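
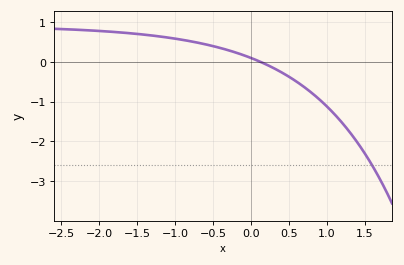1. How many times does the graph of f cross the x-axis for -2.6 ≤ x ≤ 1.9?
1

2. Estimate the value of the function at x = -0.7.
0.485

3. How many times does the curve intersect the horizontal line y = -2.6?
1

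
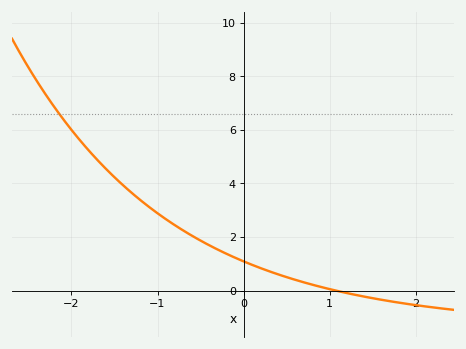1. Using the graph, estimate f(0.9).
0.2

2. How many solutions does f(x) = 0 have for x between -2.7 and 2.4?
1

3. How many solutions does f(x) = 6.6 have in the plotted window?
1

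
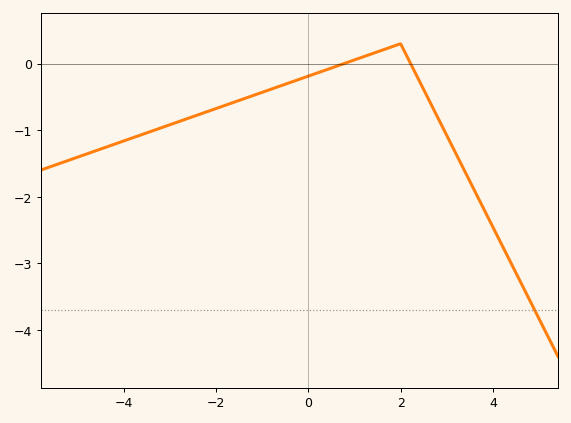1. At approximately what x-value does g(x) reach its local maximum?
2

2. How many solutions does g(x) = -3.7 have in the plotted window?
1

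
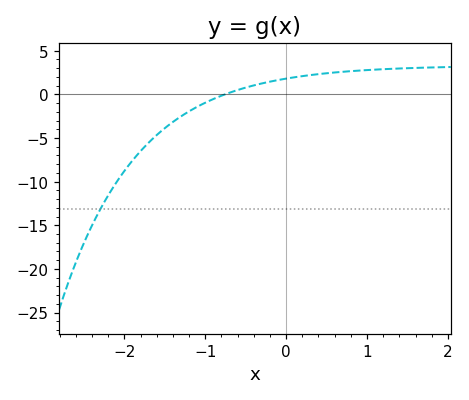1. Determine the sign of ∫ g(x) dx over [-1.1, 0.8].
positive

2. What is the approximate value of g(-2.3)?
-13.2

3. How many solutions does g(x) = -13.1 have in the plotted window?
1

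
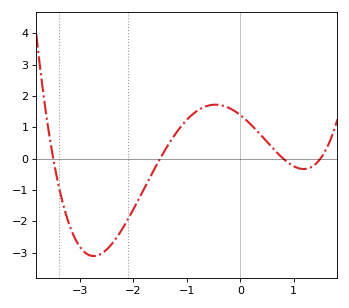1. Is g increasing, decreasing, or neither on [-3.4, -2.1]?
neither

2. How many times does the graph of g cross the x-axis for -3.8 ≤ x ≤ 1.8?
4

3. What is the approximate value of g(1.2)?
-0.3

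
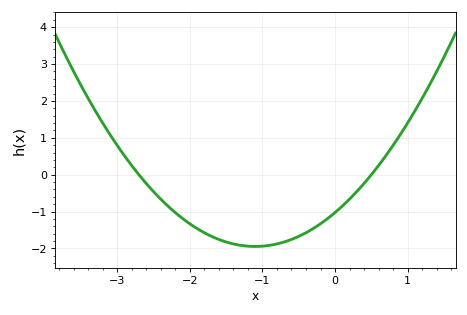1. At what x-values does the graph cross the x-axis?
-2.7, 0.5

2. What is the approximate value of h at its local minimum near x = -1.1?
-1.95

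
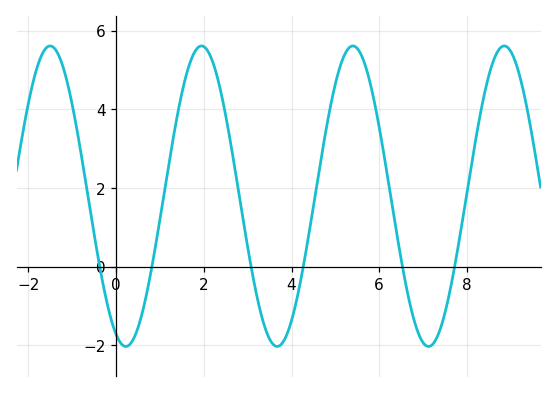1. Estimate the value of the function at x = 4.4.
0.8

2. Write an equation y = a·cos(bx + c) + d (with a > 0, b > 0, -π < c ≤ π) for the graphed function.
y = 3.82cos(1.8x + 2.7) + 1.79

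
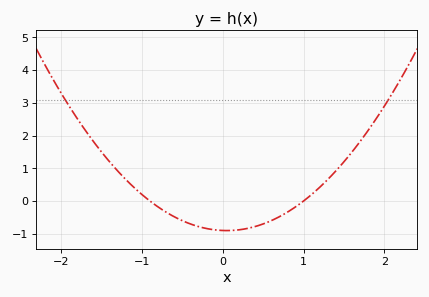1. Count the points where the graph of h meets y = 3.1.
2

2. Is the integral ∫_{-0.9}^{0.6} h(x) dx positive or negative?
negative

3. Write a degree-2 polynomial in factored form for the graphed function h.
y = 1(x + 0.9)(x - 1)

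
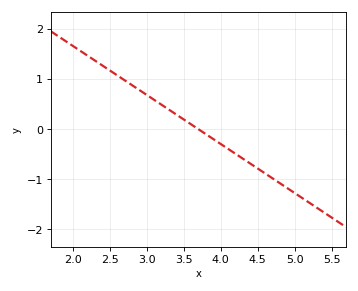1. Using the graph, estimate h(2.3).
1.4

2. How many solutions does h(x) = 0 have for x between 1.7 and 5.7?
1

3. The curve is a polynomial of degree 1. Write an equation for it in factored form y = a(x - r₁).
y = -0.98(x - 3.7)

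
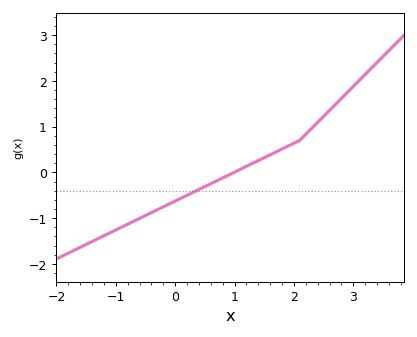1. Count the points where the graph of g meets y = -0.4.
1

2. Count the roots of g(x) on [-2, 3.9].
1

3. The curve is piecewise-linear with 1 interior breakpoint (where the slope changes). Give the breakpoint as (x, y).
(2.1, 0.7)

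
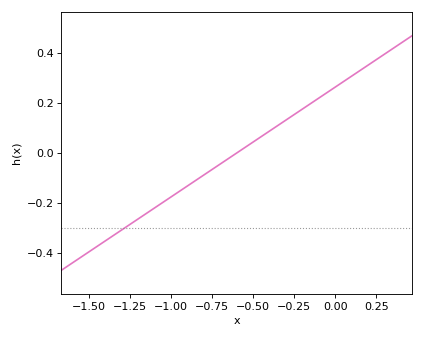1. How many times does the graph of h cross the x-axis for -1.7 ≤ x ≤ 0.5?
1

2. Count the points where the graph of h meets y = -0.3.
1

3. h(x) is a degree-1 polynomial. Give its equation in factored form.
y = 0.44(x + 0.6)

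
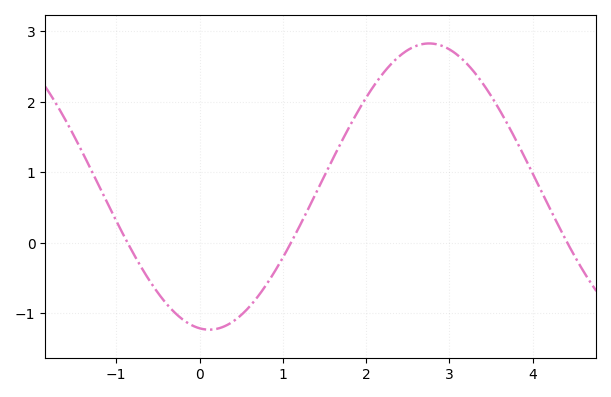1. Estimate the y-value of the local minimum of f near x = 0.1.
-1.23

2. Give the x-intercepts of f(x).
-0.863, 1.1, 4.42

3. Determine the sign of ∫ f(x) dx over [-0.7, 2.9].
positive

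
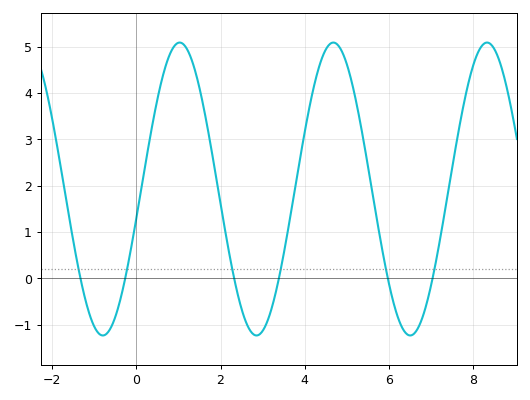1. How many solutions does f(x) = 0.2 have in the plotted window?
6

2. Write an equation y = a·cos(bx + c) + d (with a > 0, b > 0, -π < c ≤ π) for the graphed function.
y = 3.16cos(1.72x - 1.77) + 1.93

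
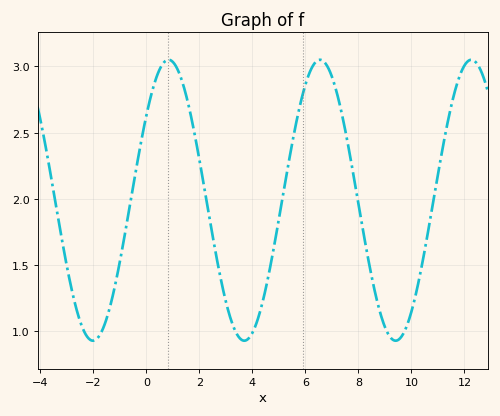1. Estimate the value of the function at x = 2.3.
1.95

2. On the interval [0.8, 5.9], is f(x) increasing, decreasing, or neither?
neither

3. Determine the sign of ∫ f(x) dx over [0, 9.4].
positive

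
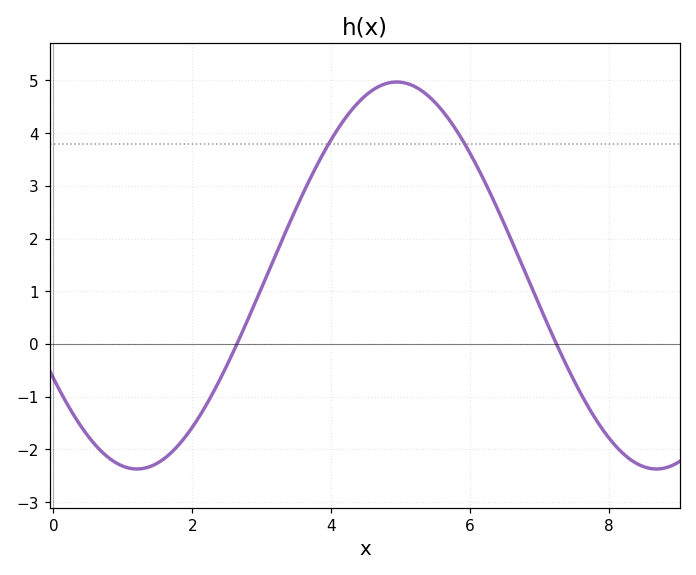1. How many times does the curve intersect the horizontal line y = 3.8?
2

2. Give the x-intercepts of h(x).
2.64, 7.25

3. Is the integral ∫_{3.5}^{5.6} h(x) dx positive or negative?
positive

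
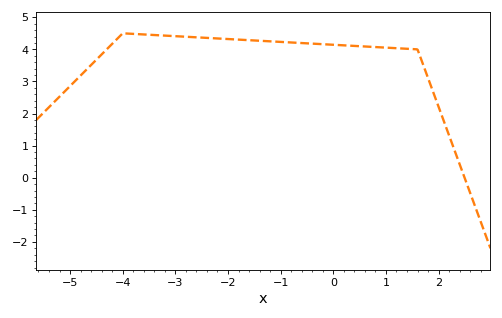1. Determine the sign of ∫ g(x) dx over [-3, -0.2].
positive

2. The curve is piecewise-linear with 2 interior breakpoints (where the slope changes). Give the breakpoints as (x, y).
(-4, 4.5); (1.6, 4)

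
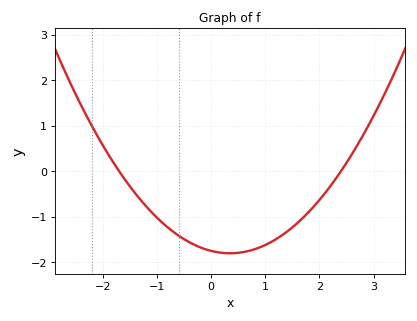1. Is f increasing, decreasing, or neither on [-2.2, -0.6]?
decreasing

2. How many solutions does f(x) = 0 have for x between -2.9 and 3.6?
2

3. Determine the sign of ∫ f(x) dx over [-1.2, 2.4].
negative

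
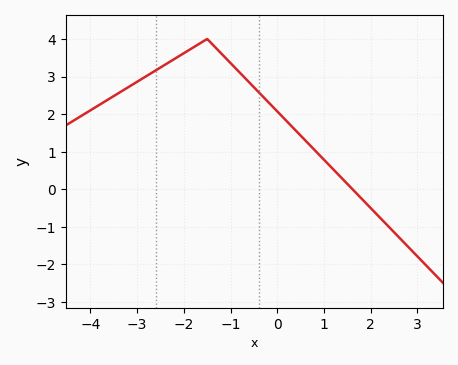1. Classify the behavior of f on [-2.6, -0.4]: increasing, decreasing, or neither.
neither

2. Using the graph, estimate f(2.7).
-1.4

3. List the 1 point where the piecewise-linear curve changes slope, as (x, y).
(-1.5, 4)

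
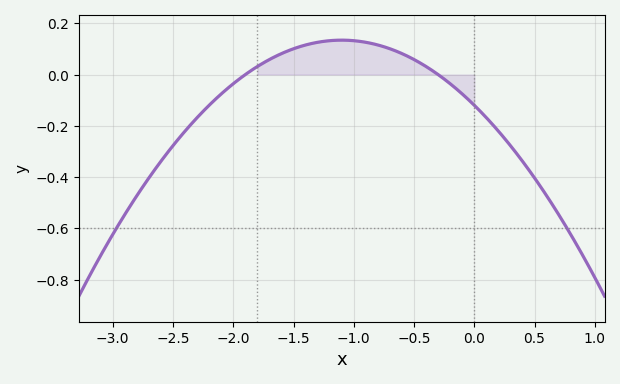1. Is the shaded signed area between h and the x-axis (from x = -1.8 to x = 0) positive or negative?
positive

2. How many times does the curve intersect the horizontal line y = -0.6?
2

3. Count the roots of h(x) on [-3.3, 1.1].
2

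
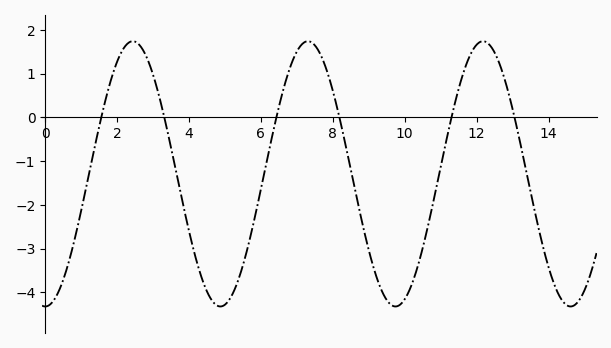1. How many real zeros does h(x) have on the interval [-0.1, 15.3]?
6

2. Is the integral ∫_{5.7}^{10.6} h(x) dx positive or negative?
negative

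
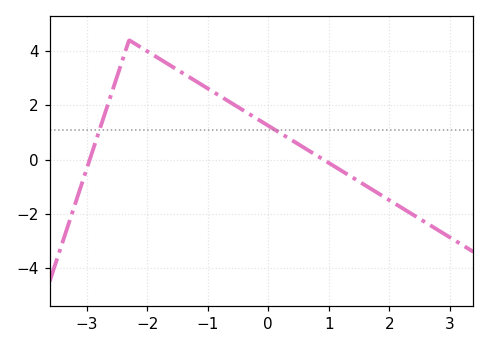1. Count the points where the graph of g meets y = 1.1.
2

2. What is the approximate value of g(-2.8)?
1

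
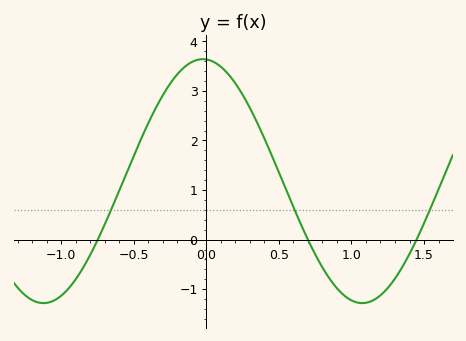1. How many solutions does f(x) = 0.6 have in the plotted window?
3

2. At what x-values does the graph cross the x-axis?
-0.748, 0.7, 1.45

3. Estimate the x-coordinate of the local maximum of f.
-0.024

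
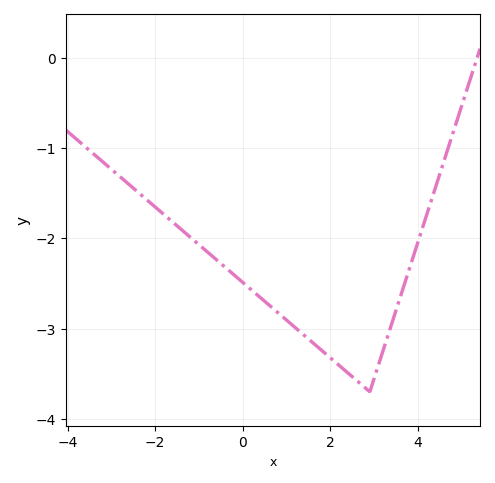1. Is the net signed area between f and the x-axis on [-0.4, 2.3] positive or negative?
negative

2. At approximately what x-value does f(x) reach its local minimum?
2.9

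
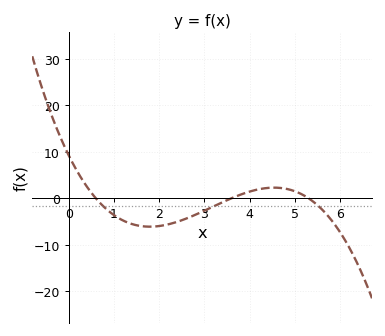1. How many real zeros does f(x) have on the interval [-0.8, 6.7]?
3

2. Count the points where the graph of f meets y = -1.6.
3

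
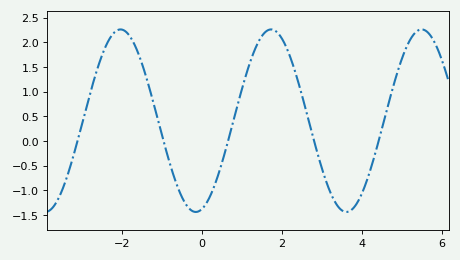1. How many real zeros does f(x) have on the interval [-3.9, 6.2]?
5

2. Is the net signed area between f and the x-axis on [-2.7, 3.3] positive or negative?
positive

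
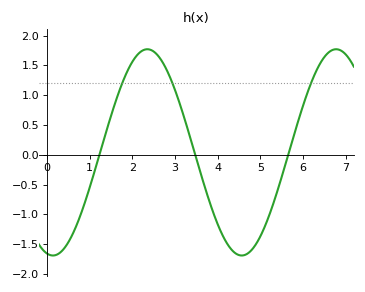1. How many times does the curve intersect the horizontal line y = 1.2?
3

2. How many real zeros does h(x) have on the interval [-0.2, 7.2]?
3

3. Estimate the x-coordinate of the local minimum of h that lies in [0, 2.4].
0.1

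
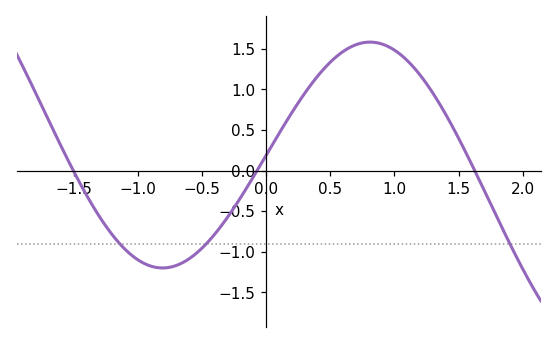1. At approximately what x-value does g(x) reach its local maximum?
0.809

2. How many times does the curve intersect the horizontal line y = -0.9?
3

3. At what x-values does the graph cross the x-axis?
-1.5, -0.072, 1.63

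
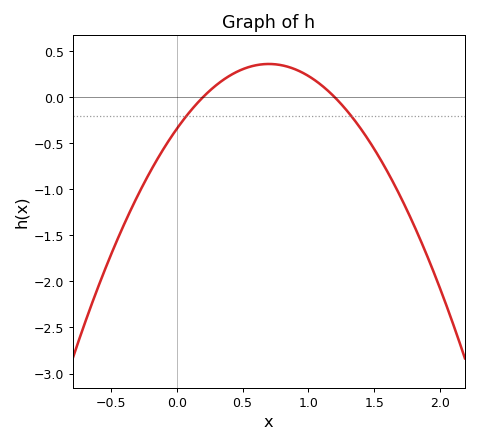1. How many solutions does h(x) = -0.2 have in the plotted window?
2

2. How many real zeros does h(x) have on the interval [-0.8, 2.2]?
2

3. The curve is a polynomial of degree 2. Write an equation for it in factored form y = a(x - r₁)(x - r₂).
y = -1.44(x - 0.2)(x - 1.2)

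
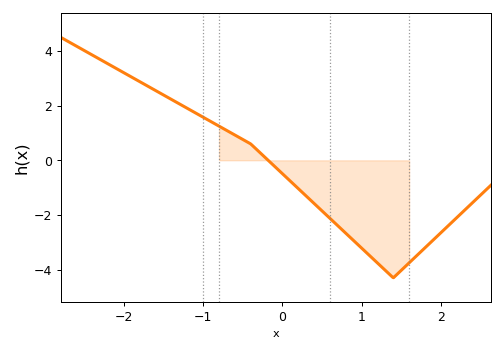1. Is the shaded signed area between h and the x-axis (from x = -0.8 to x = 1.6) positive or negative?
negative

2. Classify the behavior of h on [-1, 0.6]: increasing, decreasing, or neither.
decreasing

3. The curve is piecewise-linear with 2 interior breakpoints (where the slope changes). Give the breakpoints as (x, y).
(-0.4, 0.6); (1.4, -4.3)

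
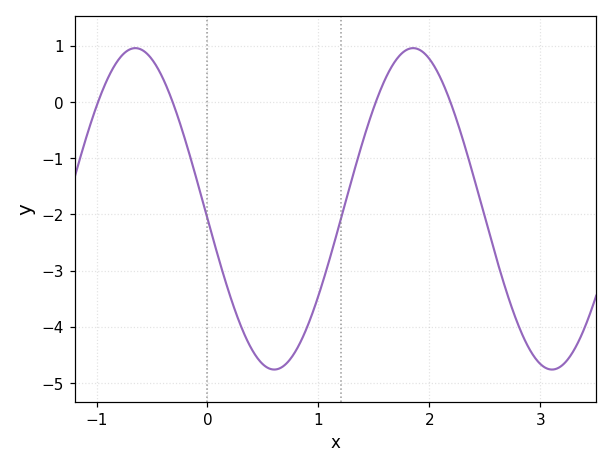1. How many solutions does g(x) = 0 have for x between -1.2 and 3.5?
4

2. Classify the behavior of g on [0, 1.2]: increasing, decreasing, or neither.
neither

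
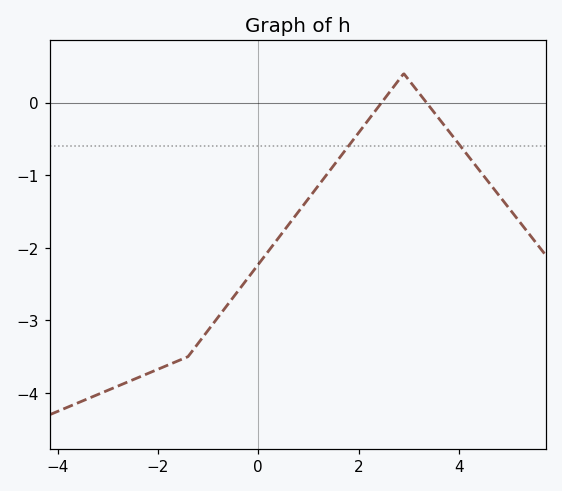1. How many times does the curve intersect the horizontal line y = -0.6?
2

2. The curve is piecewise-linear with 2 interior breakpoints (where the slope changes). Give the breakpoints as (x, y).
(-1.4, -3.5); (2.9, 0.4)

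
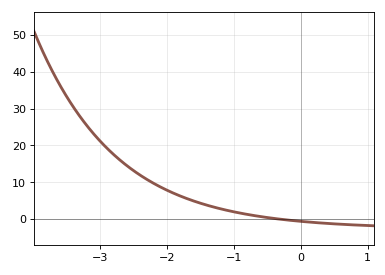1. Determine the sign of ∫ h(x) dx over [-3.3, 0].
positive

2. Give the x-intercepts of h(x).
-0.3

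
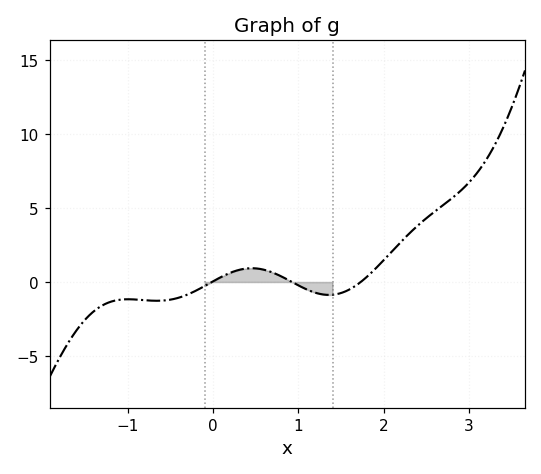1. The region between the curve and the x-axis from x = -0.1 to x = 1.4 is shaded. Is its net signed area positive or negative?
positive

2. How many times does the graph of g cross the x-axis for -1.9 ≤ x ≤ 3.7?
3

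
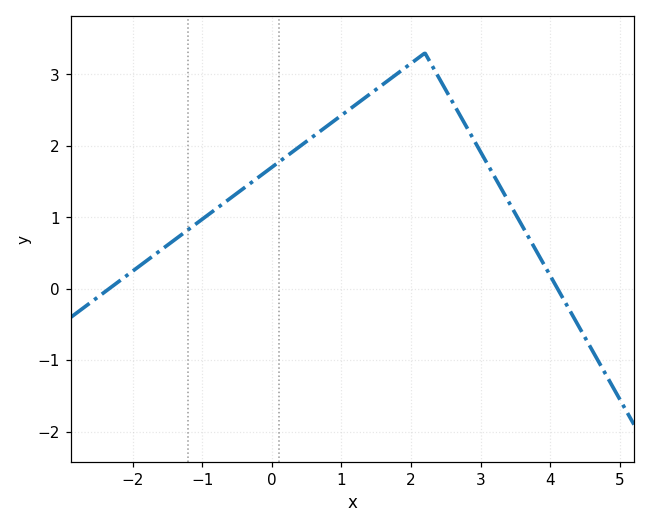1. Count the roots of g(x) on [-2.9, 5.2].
2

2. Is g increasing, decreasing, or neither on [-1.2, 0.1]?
increasing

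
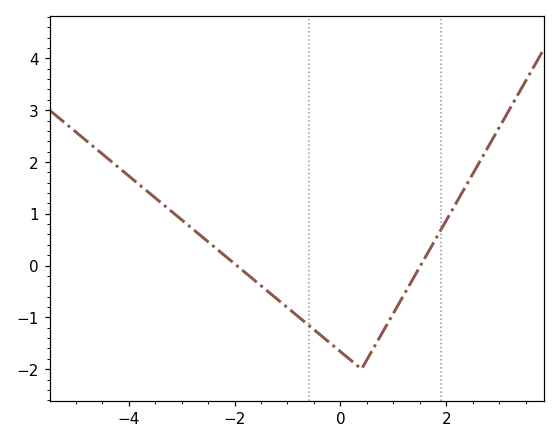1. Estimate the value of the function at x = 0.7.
-1.5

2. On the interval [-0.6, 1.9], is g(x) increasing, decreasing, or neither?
neither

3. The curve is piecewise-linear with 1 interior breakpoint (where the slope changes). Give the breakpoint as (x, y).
(0.4, -2)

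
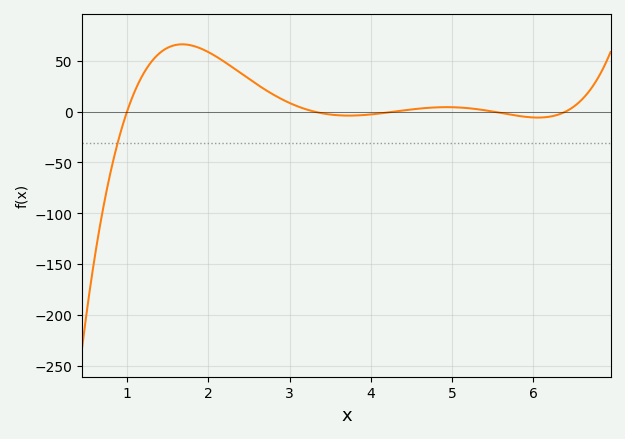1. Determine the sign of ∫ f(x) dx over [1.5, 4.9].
positive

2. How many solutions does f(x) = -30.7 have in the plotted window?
1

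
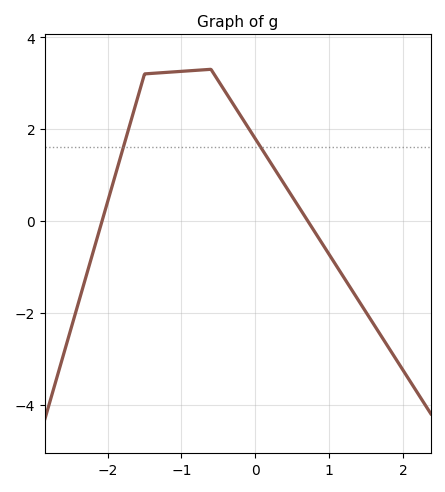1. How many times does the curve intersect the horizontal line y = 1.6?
2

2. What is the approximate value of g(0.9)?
-0.48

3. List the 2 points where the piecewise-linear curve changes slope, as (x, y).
(-1.5, 3.2); (-0.6, 3.3)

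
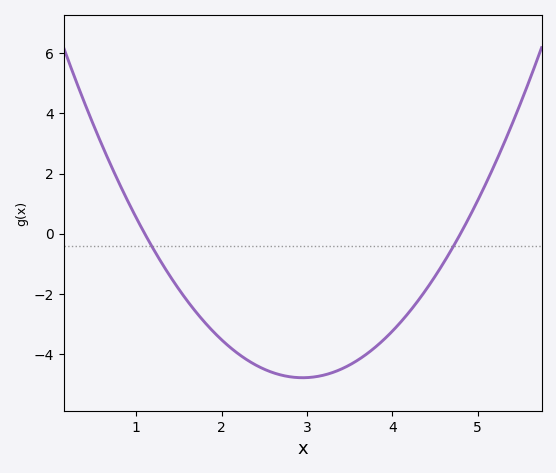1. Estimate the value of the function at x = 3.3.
-4.6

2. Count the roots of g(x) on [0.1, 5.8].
2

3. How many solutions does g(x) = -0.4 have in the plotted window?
2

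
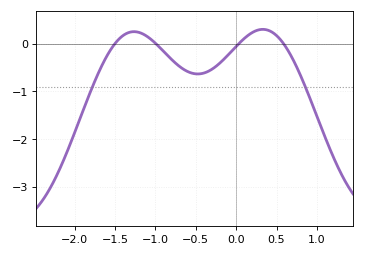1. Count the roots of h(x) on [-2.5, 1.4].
4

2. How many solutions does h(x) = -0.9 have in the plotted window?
2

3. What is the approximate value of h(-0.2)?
-0.403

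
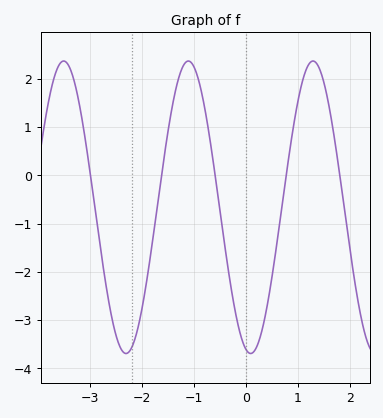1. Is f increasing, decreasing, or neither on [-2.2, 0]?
neither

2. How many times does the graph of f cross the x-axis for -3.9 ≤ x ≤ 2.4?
5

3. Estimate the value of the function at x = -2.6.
-2.8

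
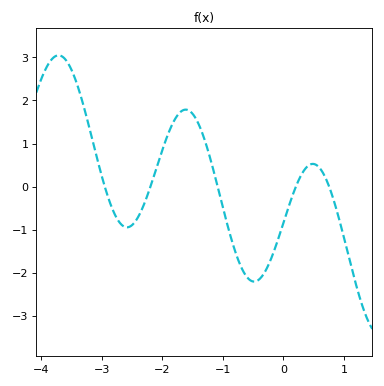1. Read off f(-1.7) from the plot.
1.7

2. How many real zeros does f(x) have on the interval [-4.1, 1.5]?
5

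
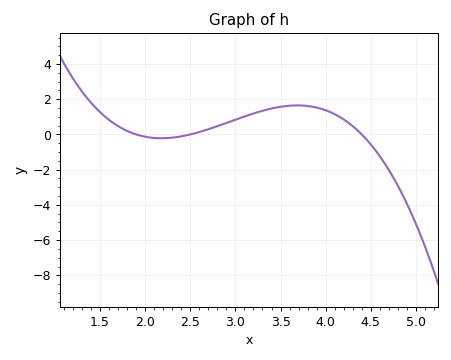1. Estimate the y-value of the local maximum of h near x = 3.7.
1.65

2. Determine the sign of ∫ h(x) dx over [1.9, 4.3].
positive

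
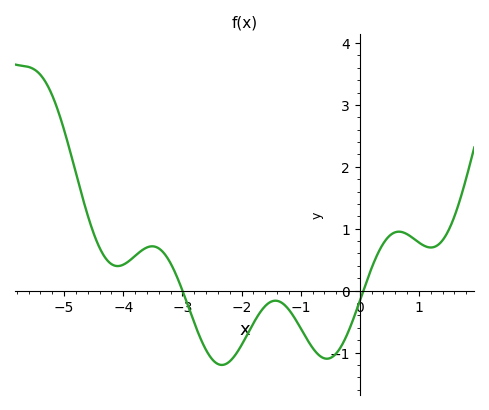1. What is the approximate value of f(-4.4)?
0.7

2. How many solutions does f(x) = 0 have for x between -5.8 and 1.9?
2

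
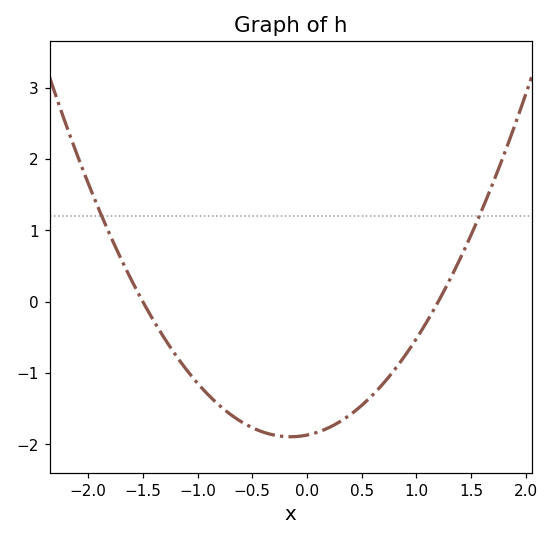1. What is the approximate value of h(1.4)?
0.6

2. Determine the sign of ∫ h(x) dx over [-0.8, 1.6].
negative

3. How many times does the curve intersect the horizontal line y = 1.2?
2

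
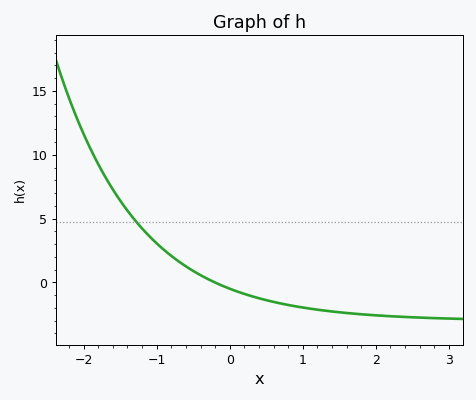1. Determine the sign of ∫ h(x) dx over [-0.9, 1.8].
negative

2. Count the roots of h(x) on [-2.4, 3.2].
1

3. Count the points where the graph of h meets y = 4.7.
1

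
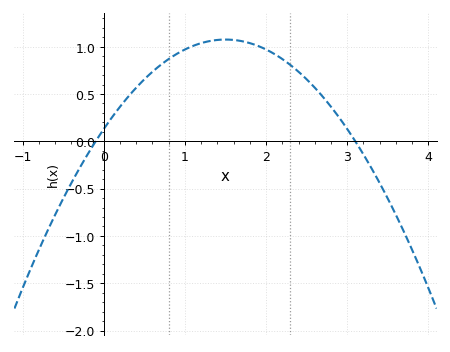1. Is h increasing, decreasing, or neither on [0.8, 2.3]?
neither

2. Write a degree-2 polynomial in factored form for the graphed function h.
y = -0.42(x + 0.1)(x - 3.1)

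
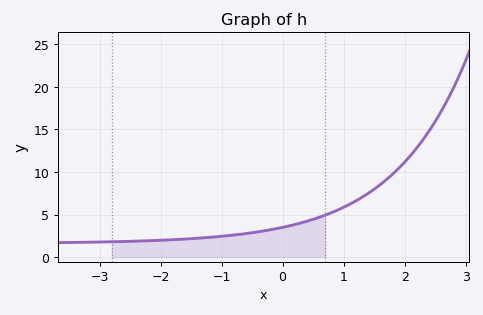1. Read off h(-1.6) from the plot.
2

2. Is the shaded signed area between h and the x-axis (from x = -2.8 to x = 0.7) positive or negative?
positive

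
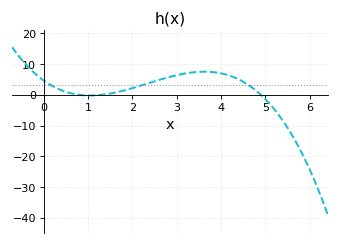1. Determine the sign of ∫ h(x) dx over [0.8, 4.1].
positive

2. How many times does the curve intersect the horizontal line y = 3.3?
3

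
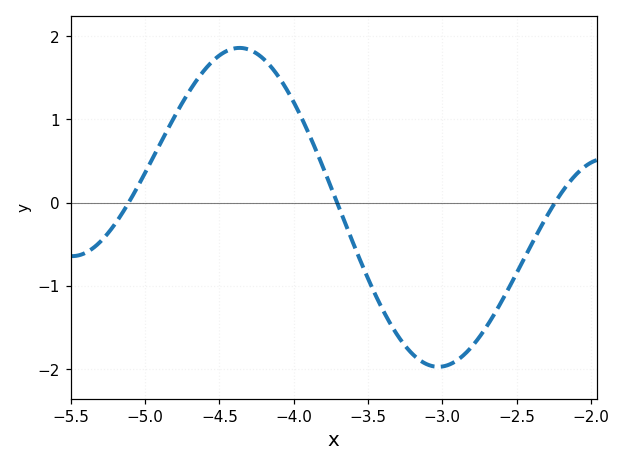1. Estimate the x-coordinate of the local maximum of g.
-4.35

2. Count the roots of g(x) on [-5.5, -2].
3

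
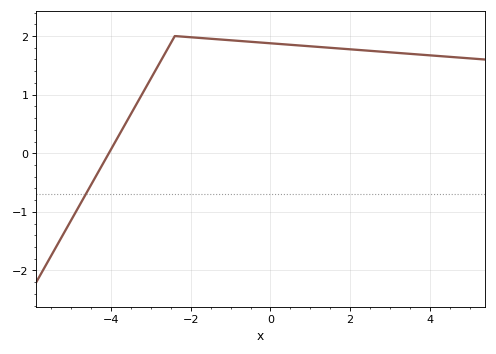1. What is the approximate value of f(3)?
1.72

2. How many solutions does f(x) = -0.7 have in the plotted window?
1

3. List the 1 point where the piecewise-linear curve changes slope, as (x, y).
(-2.4, 2)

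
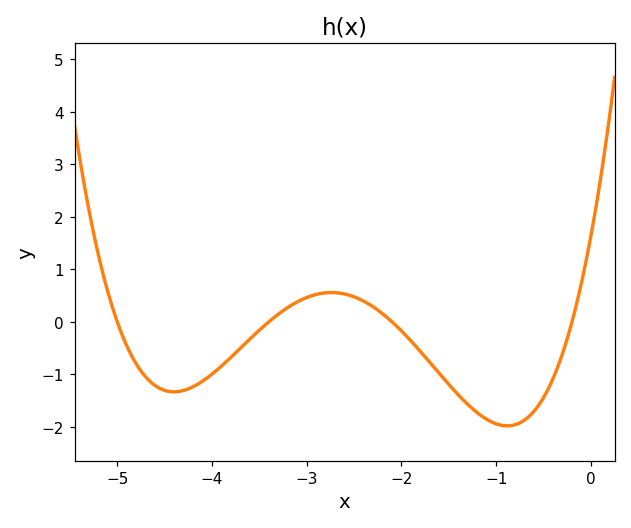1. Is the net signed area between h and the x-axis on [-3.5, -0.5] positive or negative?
negative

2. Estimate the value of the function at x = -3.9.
-0.842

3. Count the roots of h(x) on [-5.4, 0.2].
4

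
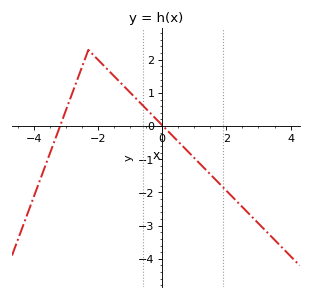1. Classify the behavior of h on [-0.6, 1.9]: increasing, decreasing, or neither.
decreasing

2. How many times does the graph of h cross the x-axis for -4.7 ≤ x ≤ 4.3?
2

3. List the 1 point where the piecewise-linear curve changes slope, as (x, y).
(-2.3, 2.3)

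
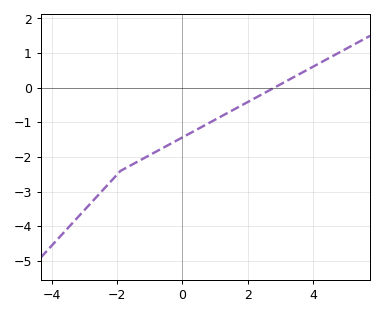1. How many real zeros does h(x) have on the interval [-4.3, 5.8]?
1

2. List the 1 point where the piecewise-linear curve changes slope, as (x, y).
(-1.9, -2.4)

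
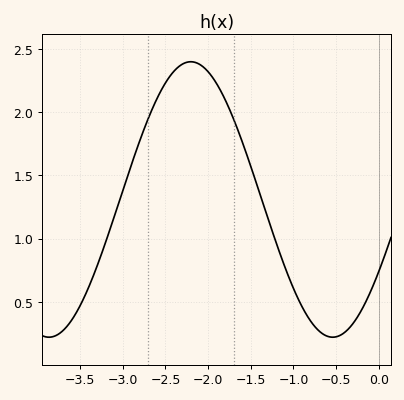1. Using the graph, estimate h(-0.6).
0.25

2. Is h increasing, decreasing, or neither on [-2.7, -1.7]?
neither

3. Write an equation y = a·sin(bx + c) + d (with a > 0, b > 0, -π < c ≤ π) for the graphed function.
y = 1.09sin(1.9x - 0.55) + 1.31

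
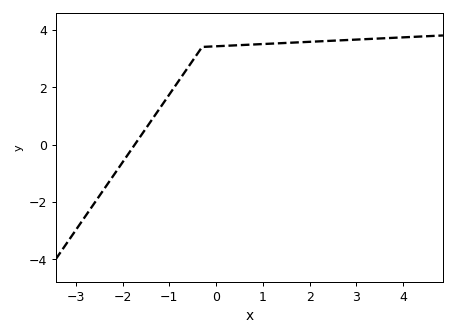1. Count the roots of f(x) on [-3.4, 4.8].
1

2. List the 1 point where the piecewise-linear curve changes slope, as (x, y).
(-0.3, 3.4)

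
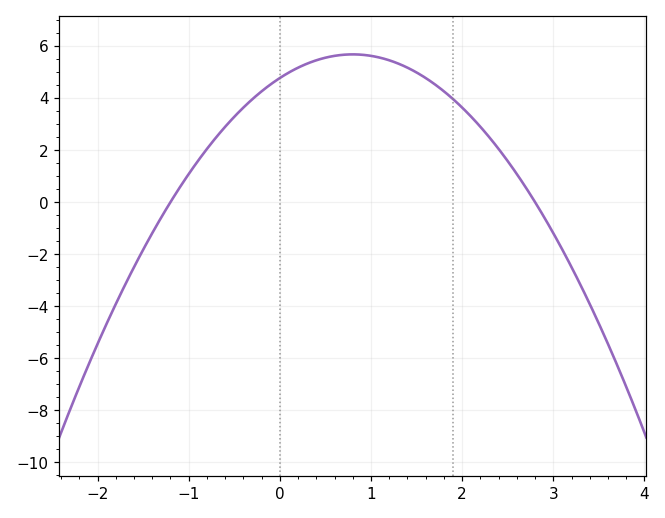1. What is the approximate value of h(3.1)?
-1.83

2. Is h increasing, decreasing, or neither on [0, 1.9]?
neither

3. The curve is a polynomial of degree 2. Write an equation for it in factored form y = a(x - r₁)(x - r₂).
y = -1.42(x + 1.2)(x - 2.8)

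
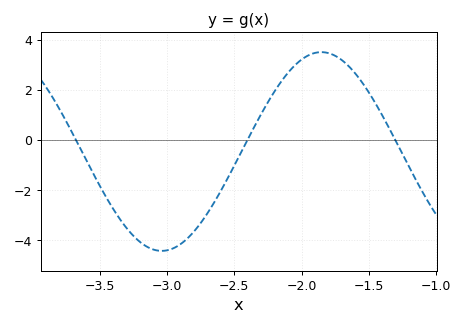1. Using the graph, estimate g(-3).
-4.42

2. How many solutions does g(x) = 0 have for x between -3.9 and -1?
3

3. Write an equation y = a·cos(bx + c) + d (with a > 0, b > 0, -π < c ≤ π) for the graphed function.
y = 3.97cos(2.65x - 1.37) - 0.47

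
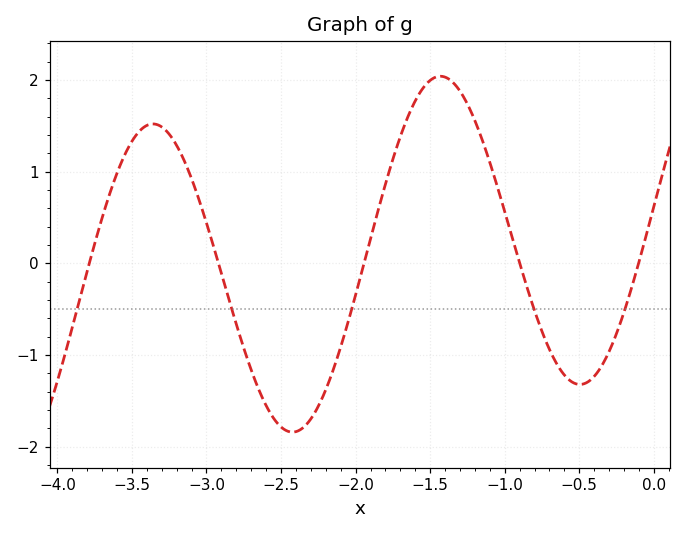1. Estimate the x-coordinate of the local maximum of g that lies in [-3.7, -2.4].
-3.36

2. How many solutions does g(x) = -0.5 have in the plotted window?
5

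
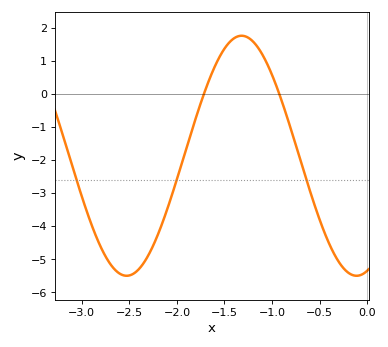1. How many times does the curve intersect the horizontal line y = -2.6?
3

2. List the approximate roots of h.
-1.72, -0.924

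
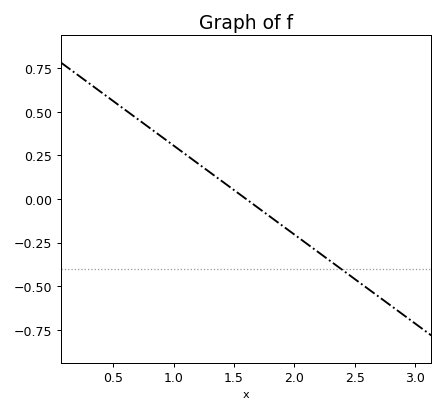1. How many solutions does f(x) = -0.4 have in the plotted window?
1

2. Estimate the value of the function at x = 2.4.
-0.4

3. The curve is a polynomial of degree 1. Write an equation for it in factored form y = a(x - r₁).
y = -0.51(x - 1.6)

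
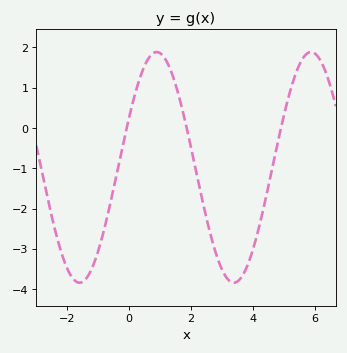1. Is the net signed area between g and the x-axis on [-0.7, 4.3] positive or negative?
negative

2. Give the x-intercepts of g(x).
0, 1.8, 5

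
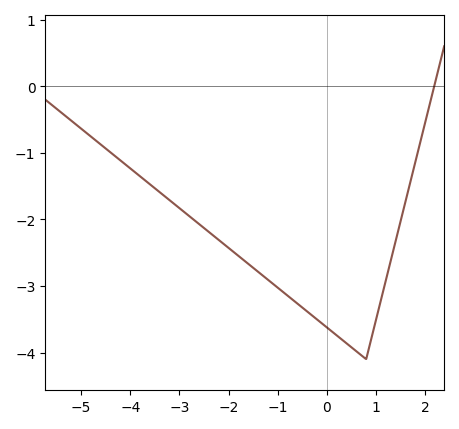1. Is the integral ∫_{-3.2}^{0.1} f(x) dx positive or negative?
negative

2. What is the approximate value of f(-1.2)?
-2.9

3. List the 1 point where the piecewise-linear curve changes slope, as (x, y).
(0.8, -4.1)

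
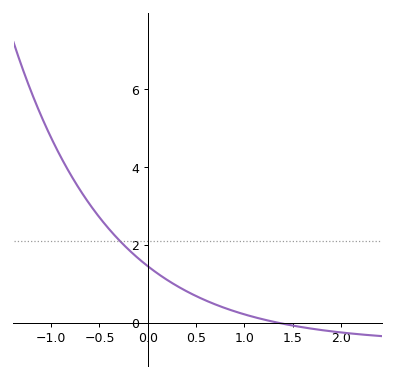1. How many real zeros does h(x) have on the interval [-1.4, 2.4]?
1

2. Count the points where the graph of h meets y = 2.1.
1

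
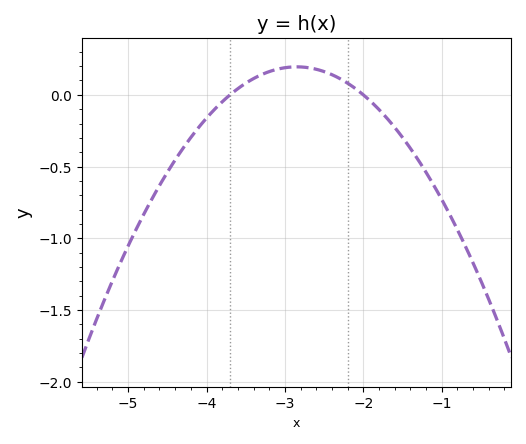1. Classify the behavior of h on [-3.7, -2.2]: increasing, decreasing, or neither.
neither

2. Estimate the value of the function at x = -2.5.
0.162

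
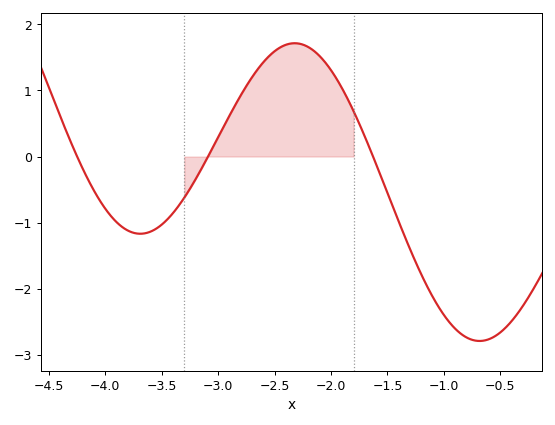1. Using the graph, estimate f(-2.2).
1.66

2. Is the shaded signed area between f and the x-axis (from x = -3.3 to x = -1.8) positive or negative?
positive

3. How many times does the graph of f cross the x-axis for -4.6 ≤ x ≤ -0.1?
3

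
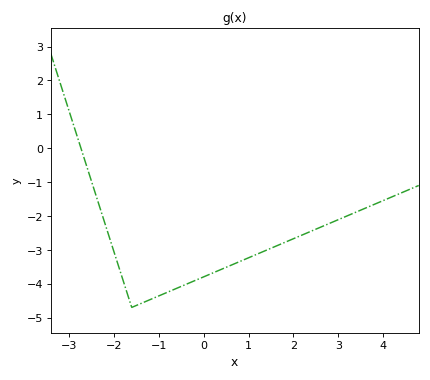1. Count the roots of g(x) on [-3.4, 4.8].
1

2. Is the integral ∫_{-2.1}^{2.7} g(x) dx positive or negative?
negative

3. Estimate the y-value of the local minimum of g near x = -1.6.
-4.7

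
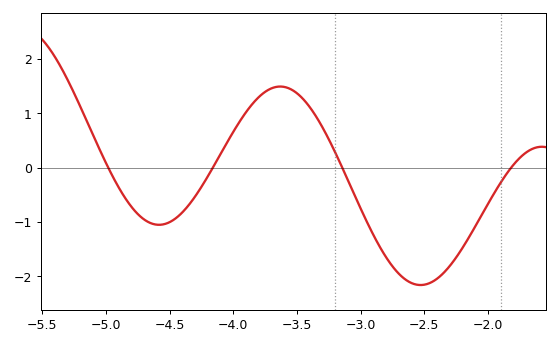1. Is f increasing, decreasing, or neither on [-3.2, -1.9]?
neither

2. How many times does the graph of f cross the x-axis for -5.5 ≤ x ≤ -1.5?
4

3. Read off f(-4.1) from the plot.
0.2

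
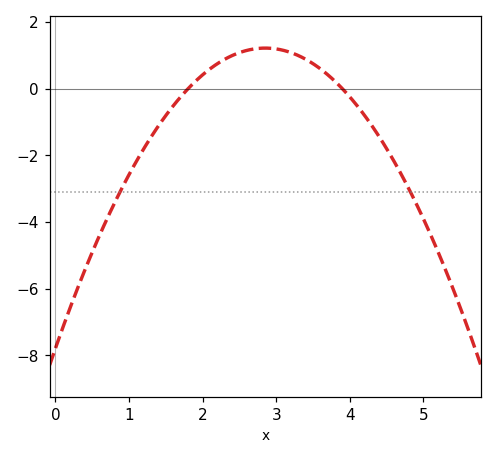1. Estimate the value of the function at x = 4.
-0.244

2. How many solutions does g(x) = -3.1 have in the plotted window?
2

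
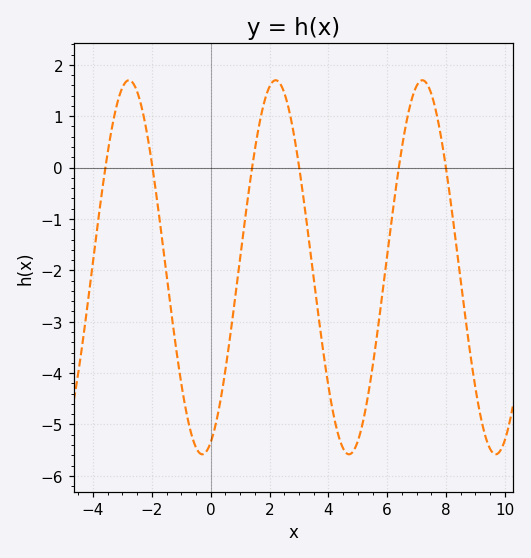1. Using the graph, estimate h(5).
-5.32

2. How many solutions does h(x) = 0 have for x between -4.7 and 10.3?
6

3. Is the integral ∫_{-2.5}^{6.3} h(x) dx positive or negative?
negative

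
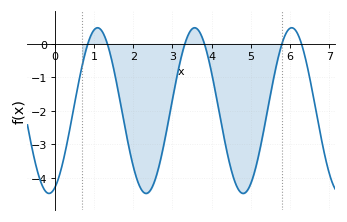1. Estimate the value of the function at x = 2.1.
-4.1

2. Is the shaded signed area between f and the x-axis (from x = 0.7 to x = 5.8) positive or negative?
negative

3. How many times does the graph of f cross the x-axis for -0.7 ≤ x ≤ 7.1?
6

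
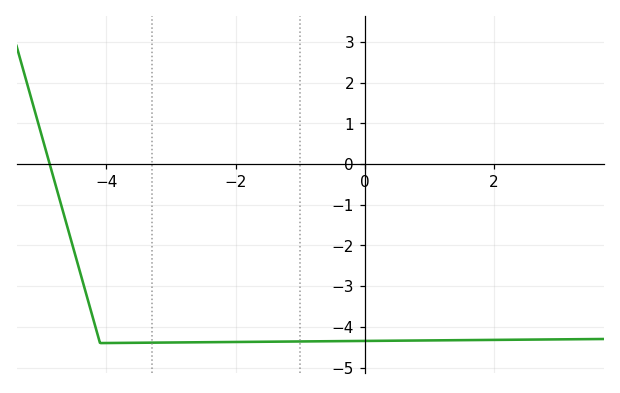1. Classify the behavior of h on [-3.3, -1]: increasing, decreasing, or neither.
increasing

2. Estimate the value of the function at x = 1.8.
-4.3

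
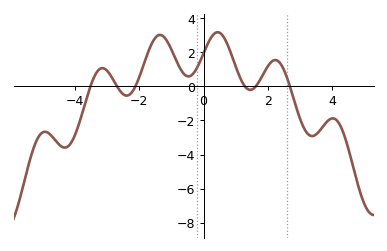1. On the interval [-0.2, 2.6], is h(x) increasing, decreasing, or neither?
neither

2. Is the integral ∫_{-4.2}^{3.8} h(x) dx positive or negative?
positive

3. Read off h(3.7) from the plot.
-2.4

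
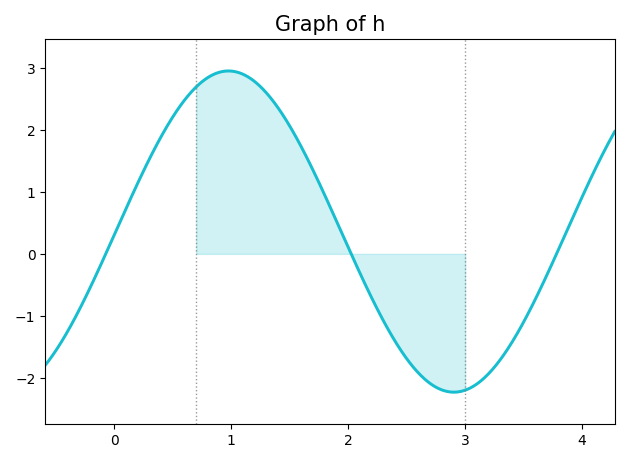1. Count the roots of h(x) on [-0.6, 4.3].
3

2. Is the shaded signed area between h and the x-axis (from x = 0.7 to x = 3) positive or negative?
positive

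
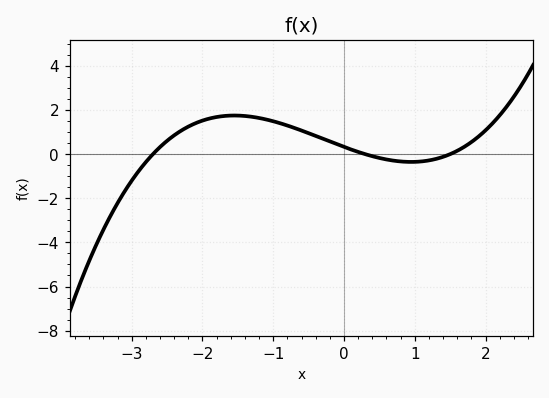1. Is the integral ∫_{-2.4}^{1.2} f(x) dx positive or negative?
positive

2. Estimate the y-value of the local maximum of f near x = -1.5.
1.75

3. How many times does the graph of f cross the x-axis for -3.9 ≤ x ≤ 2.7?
3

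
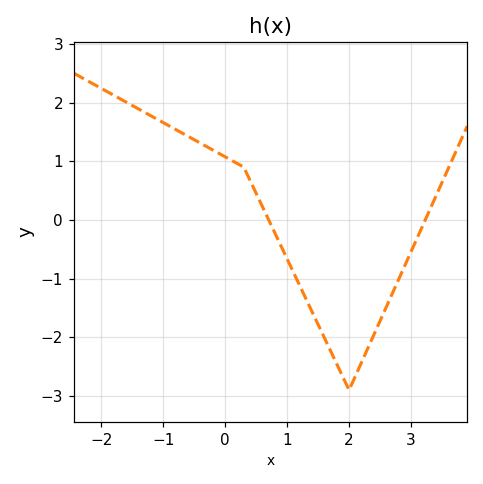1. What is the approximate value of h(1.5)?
-1.8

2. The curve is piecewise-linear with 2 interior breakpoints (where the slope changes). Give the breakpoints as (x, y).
(0.3, 0.9); (2, -2.9)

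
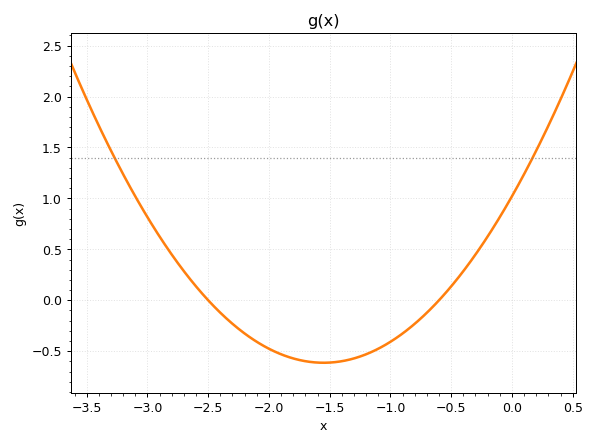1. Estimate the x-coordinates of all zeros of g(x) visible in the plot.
-2.5, -0.6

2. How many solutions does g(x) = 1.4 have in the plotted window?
2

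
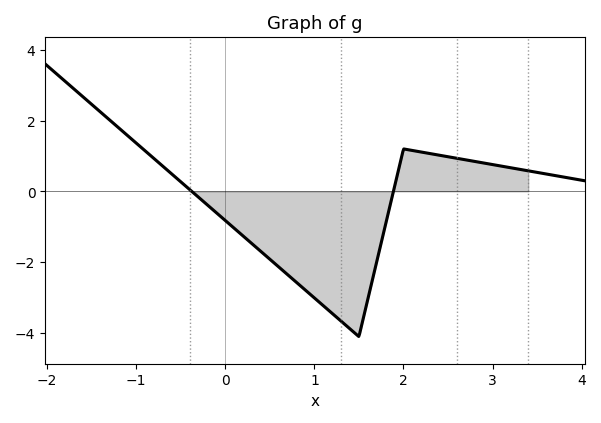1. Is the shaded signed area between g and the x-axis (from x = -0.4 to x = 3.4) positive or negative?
negative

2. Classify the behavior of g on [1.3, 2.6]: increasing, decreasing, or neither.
neither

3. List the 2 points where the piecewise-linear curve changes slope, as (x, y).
(1.5, -4.1); (2, 1.2)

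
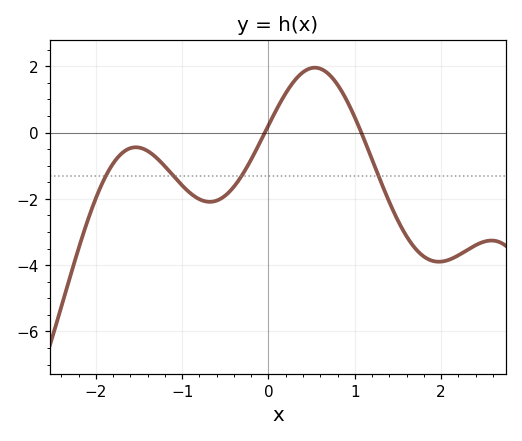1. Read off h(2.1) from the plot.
-3.83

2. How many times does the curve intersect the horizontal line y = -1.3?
4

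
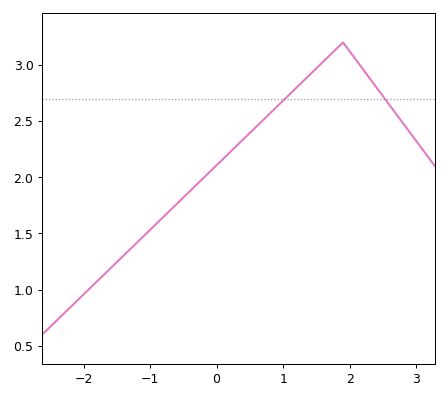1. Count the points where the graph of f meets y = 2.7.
2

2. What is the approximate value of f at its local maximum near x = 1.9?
3.2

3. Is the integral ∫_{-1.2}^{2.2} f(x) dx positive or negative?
positive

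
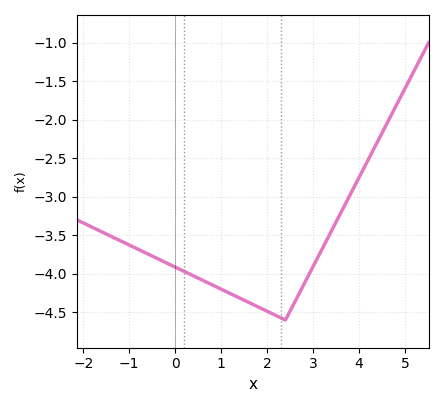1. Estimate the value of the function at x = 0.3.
-4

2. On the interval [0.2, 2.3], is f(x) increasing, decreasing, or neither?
decreasing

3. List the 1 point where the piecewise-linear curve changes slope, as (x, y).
(2.4, -4.6)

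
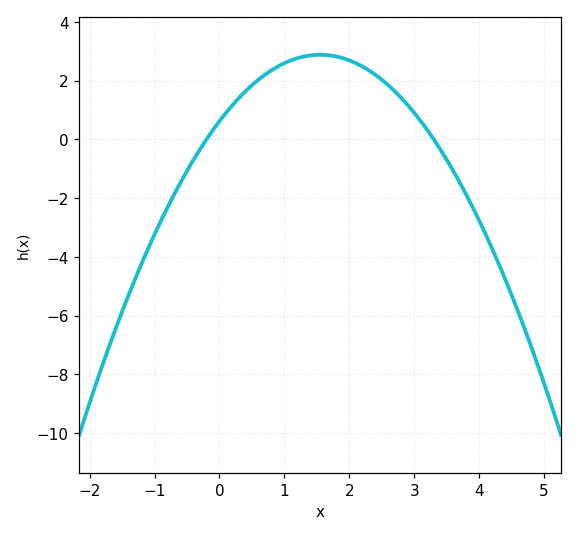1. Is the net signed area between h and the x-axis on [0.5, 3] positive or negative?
positive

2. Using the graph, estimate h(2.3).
2.4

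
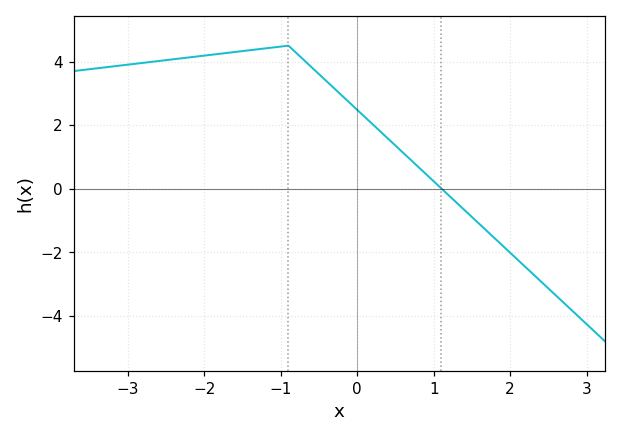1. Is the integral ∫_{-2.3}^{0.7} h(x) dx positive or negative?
positive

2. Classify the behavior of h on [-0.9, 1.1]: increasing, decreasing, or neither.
decreasing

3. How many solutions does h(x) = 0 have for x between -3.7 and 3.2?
1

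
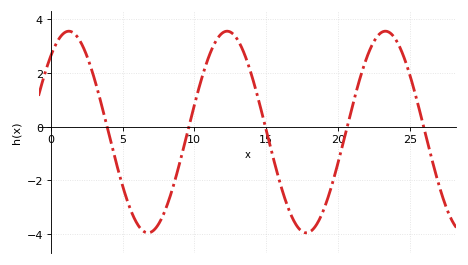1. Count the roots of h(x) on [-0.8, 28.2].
5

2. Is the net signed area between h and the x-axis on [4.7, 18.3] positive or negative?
negative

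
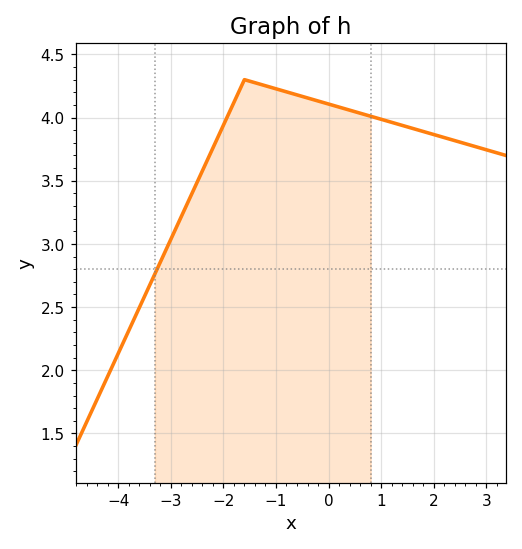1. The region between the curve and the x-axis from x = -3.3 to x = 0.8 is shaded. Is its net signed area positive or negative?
positive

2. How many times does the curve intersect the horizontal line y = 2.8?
1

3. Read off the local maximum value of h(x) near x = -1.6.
4.3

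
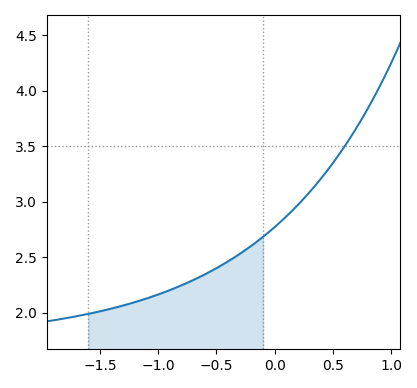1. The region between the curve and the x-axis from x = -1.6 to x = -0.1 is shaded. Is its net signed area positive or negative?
positive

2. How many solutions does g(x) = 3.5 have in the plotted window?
1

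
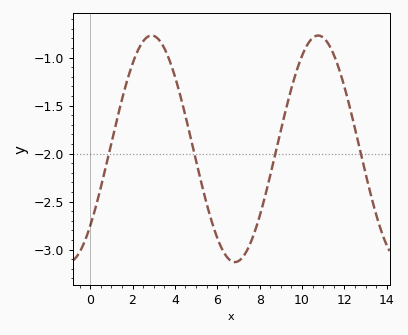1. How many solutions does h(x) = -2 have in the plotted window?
4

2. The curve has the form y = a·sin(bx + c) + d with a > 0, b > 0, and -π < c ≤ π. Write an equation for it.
y = 1.18sin(0.8x - 0.752) - 1.95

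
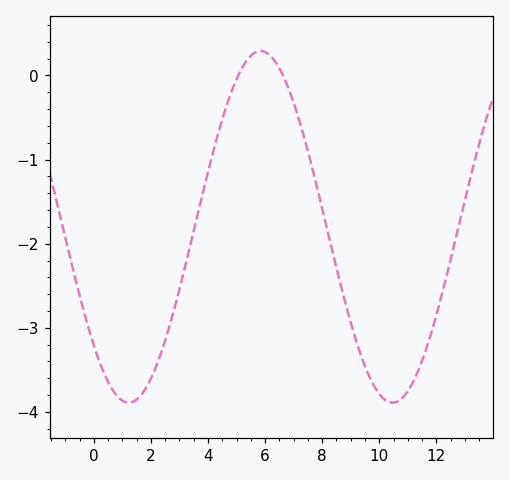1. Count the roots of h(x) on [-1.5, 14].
2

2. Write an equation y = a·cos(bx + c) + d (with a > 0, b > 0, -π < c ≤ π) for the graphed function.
y = 2.09cos(0.68x + 2.31) - 1.8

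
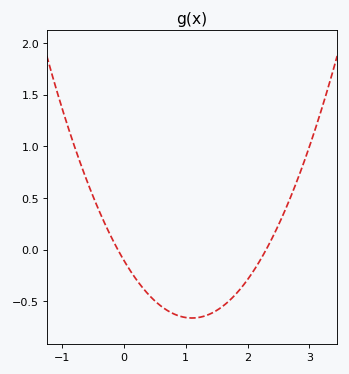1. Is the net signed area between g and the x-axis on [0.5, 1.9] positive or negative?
negative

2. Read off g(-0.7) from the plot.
0.85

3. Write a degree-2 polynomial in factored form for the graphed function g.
y = 0.46(x + 0.1)(x - 2.3)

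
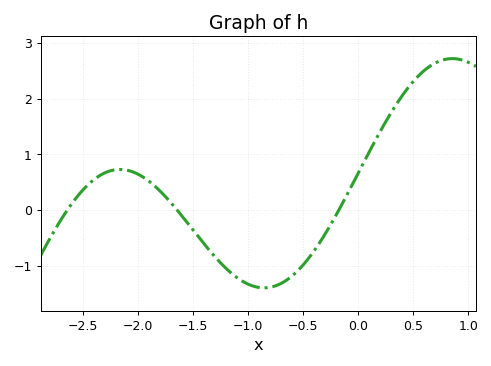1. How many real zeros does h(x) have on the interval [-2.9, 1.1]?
3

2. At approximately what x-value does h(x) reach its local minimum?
-0.9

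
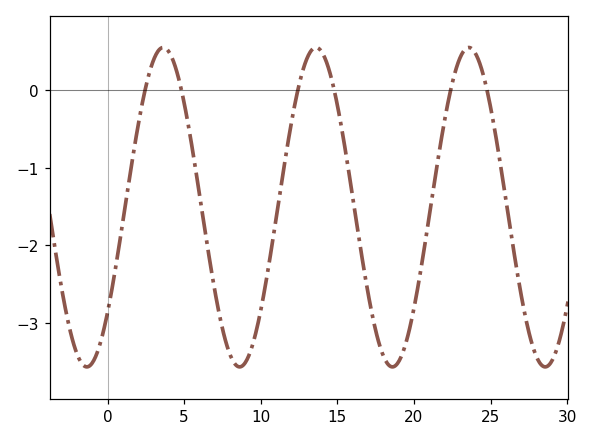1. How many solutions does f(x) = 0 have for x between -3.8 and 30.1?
6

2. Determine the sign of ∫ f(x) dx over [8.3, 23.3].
negative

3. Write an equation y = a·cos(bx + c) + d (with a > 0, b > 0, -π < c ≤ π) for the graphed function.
y = 2.06cos(0.63x - 2.29) - 1.51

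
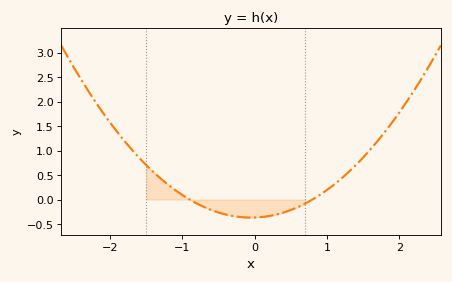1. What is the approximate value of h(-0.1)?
-0.35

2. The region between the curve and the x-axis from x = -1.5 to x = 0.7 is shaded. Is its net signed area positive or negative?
negative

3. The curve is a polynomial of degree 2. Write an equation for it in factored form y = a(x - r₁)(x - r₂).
y = 0.51(x + 0.9)(x - 0.8)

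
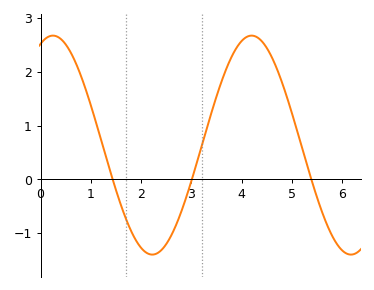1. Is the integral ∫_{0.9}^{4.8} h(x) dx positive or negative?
positive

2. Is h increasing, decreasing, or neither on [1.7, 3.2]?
neither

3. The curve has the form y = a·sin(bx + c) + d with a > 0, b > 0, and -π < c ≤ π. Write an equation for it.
y = 2.04sin(1.6x + 1.2) + 0.64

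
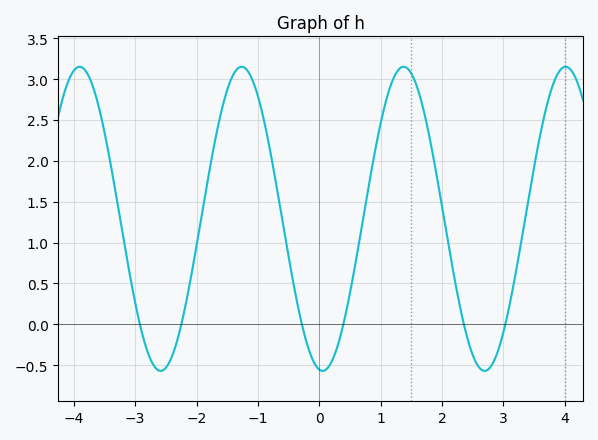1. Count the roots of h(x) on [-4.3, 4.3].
6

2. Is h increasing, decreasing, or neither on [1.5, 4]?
neither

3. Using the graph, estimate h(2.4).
-0.131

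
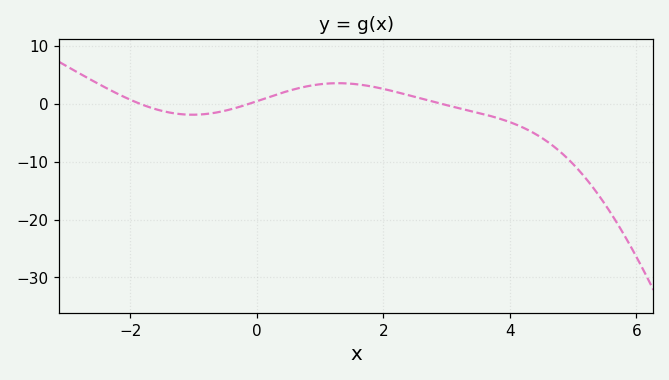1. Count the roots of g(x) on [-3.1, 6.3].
3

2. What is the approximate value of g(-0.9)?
-1.84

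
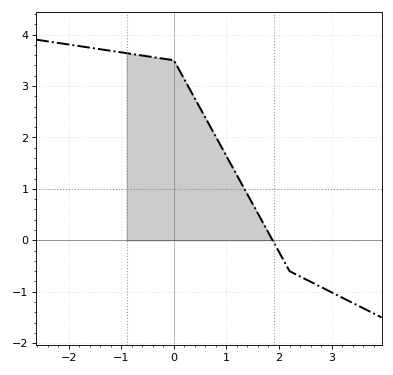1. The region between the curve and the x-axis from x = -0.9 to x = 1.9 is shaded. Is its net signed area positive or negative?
positive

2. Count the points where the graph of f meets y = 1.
1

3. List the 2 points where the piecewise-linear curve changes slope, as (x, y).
(0, 3.5); (2.2, -0.6)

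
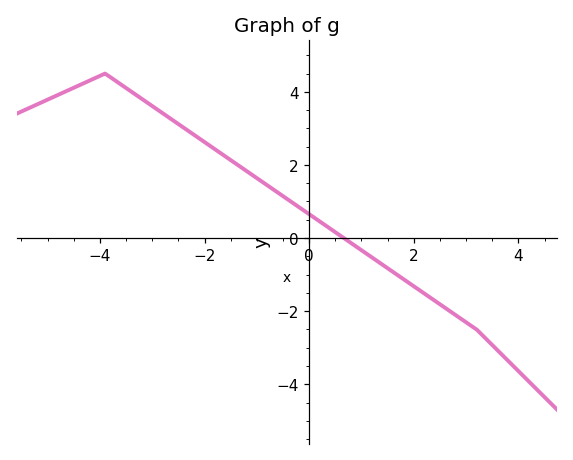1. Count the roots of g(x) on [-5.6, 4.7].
1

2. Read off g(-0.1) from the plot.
0.754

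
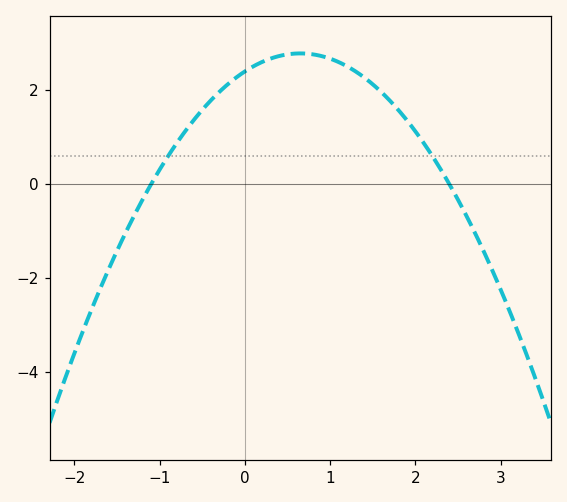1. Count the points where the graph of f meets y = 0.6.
2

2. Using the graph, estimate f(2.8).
-1.42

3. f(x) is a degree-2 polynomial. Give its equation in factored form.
y = -0.91(x + 1.1)(x - 2.4)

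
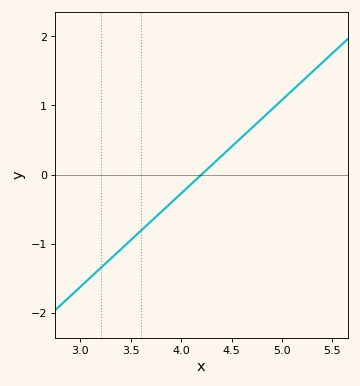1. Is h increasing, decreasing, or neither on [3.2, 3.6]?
increasing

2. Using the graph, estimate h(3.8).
-0.54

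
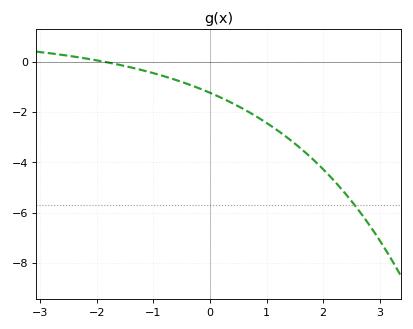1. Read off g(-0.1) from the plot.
-1.2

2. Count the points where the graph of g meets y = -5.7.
1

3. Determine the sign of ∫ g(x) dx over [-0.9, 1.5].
negative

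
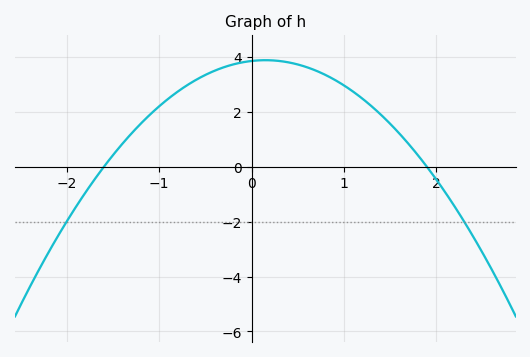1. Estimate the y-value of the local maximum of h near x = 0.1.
3.8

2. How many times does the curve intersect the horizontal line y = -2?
2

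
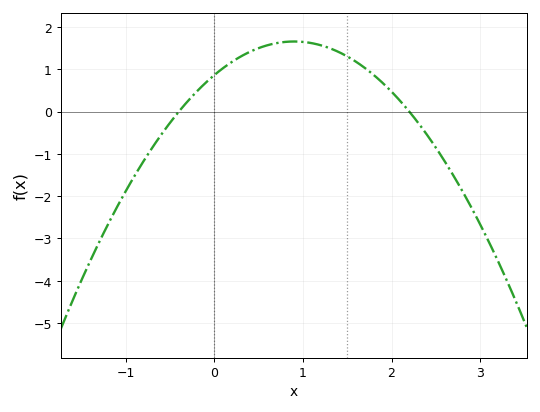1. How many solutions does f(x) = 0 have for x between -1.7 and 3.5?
2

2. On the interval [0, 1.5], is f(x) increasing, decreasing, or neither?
neither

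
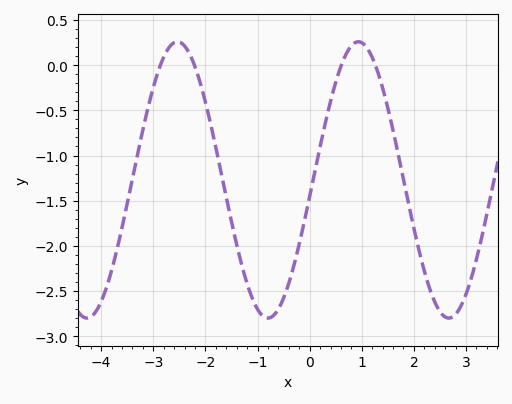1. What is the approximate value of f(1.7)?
-1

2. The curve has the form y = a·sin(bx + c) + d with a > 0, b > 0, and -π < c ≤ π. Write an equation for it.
y = 1.53sin(1.8x - 0.12) - 1.27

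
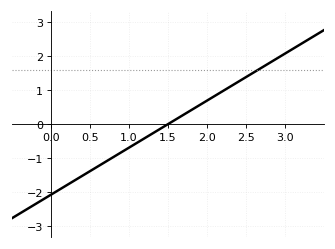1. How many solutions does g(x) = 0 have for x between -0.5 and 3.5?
1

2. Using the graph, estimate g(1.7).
0.276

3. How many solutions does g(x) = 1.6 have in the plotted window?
1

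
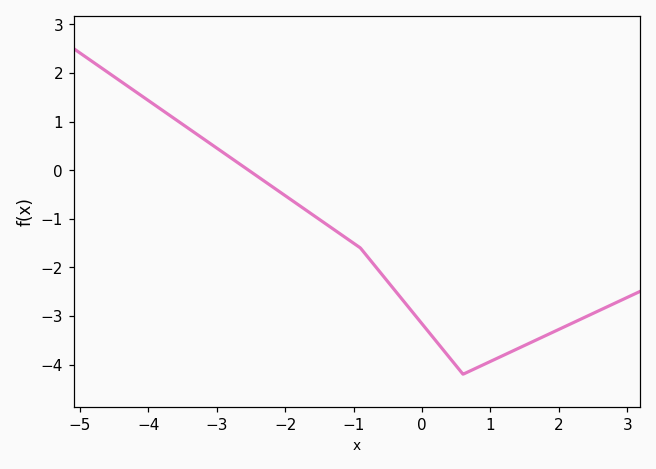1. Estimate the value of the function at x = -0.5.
-2.29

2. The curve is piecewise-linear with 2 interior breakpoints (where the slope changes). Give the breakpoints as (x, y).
(-0.9, -1.6); (0.6, -4.2)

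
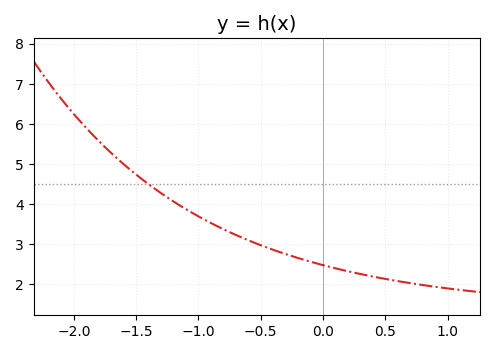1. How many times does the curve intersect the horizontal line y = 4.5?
1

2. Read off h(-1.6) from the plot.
5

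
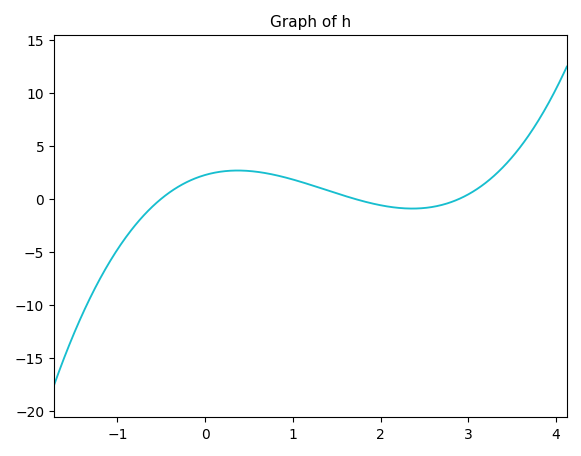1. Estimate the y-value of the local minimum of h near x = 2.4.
-0.928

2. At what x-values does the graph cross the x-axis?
-0.5, 1.7, 2.9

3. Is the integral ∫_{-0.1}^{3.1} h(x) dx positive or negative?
positive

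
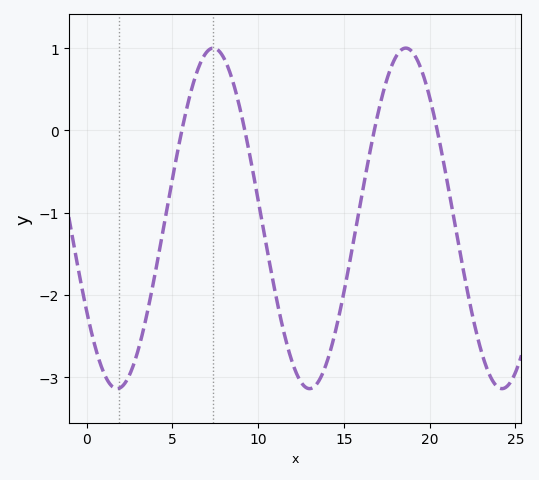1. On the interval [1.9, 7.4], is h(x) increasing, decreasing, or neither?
increasing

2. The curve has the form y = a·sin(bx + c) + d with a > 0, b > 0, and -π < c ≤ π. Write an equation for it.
y = 2.07sin(0.56x - 2.6) - 1.07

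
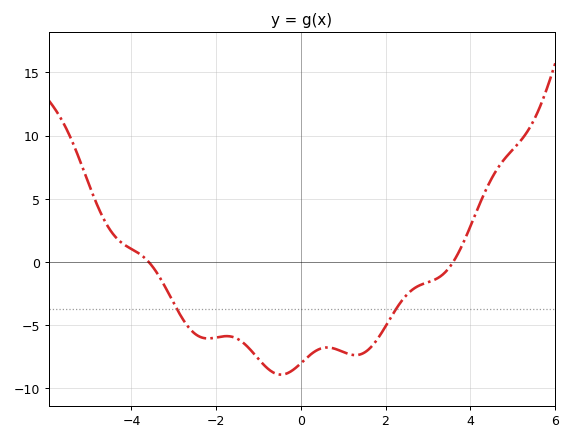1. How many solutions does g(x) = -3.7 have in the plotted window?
2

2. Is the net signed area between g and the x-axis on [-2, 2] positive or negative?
negative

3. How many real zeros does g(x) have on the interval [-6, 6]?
2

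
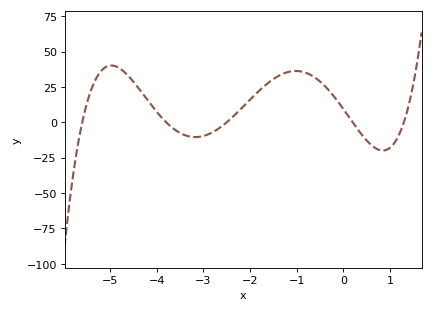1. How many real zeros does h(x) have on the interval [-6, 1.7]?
5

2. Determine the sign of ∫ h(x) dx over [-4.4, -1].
positive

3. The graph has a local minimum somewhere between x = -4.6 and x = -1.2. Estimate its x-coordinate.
-3.2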